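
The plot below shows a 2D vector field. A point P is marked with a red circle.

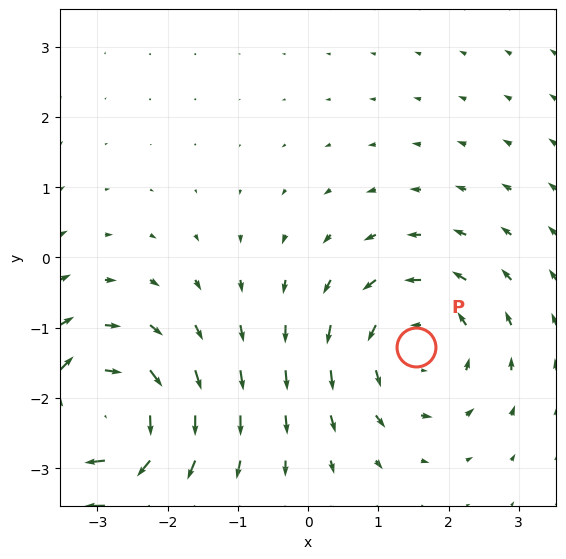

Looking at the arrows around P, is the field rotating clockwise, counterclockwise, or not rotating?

counterclockwise

Near P at (1.5, -1.3) the arrows circulate counterclockwise. The curl (z-component) there is about +3; positive curl means counterclockwise rotation.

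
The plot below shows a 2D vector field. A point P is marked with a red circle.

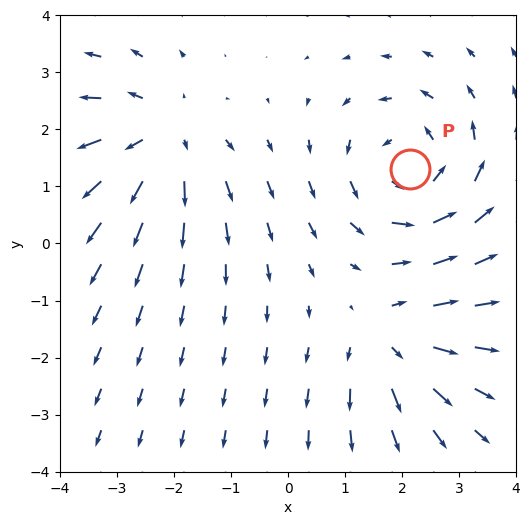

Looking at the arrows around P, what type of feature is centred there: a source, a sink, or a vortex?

At P (2.1, 1.3) the arrows circulate counterclockwise. Divergence ≈0, curl about +4 — near-zero divergence with nonzero curl is a vortex.

vortex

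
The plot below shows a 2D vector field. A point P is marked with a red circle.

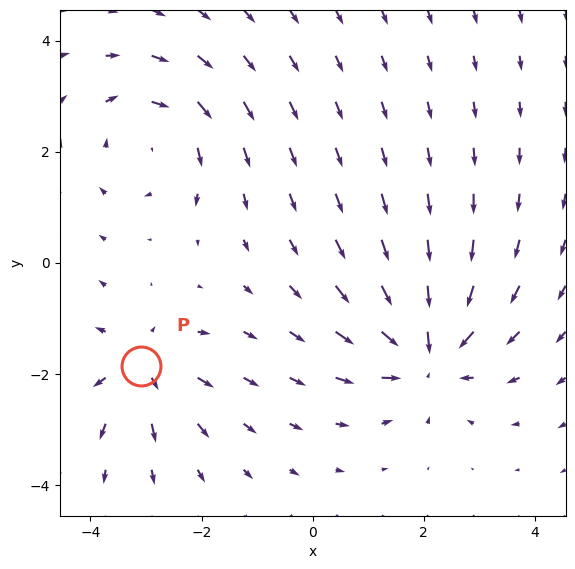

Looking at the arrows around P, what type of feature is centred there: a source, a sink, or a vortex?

At P (-3.1, -1.9) the arrows spread outward. Divergence about +4, curl ≈0 — positive divergence with near-zero curl is a source.

source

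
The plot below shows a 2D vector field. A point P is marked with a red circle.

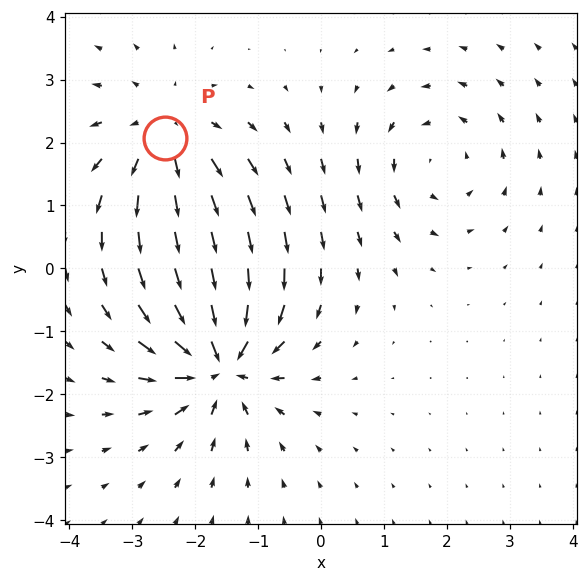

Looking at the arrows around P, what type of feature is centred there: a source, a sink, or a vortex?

source

At P (-2.5, 2.1) the arrows spread outward. Divergence about +3, curl ≈0 — positive divergence with near-zero curl is a source.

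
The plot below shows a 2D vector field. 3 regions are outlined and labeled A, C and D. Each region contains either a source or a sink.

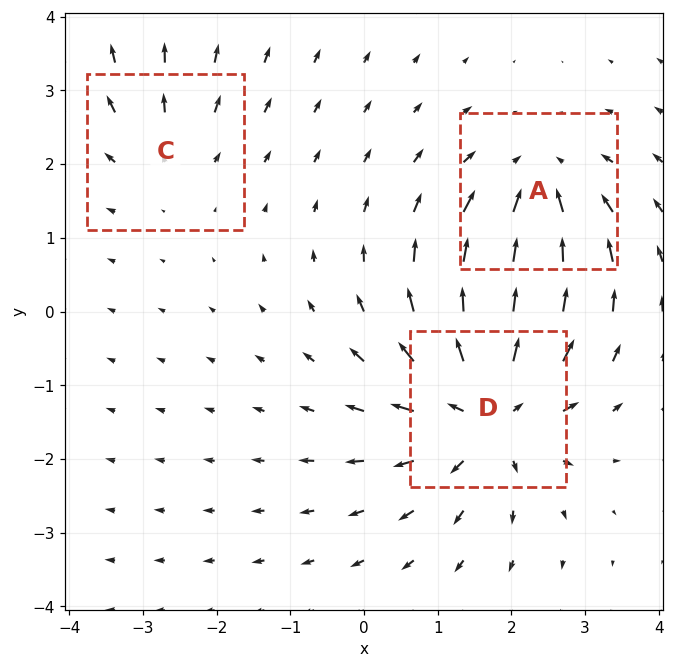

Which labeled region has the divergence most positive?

Divergence at each region's feature centre — A: about -3, C: about +2, D: about +5. Region D is most positive.

D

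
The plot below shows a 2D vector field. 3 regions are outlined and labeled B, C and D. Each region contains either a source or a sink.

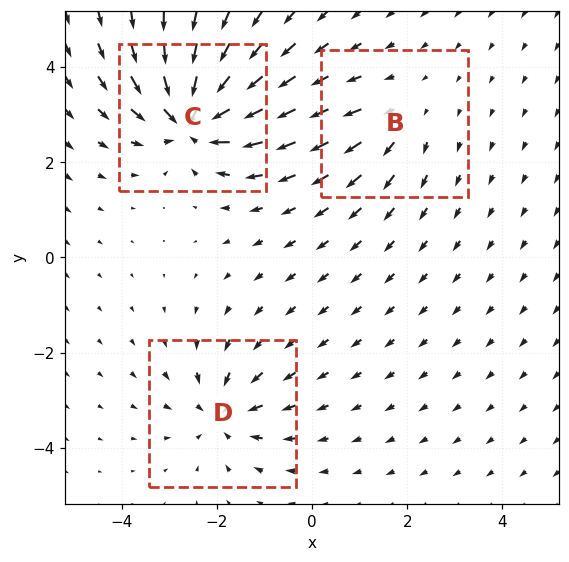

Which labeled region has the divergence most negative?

C

Divergence at each region's feature centre — B: about +2, C: about -6, D: about -4. Region C is most negative.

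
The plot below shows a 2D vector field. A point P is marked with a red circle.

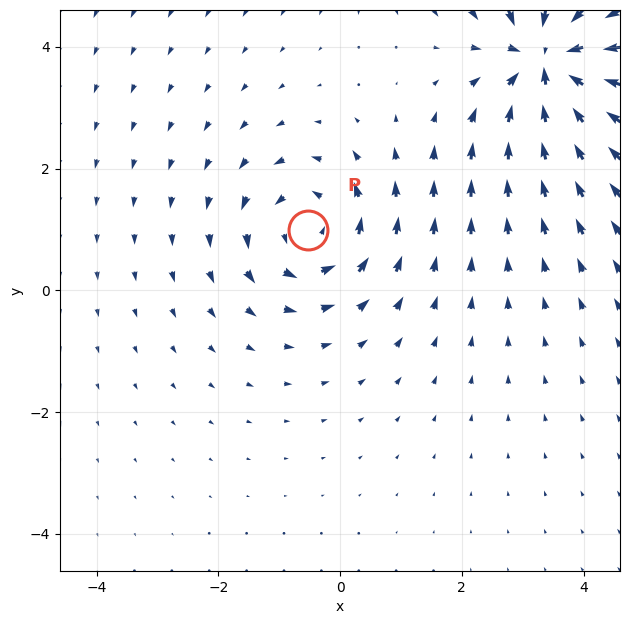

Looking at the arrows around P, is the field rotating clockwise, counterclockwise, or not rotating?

counterclockwise

Near P at (-0.5, 1.0) the arrows circulate counterclockwise. The curl (z-component) there is about +3; positive curl means counterclockwise rotation.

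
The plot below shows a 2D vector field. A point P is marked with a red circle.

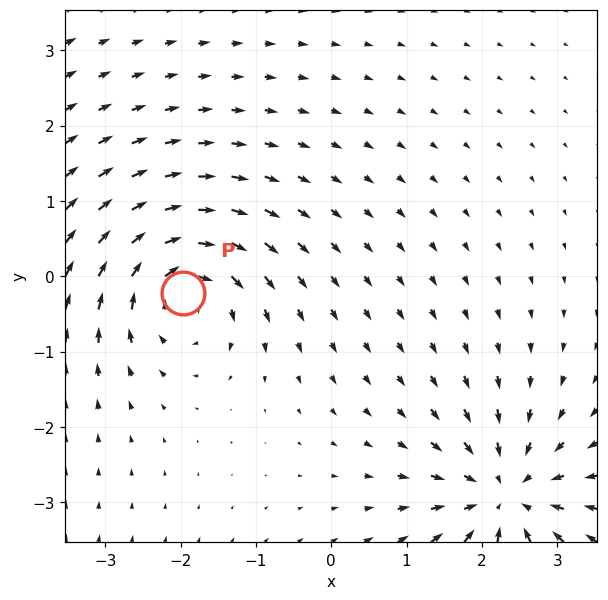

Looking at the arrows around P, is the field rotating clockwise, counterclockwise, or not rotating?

clockwise

Near P at (-2.0, -0.2) the arrows circulate clockwise. The curl (z-component) there is about -5; negative curl means clockwise rotation.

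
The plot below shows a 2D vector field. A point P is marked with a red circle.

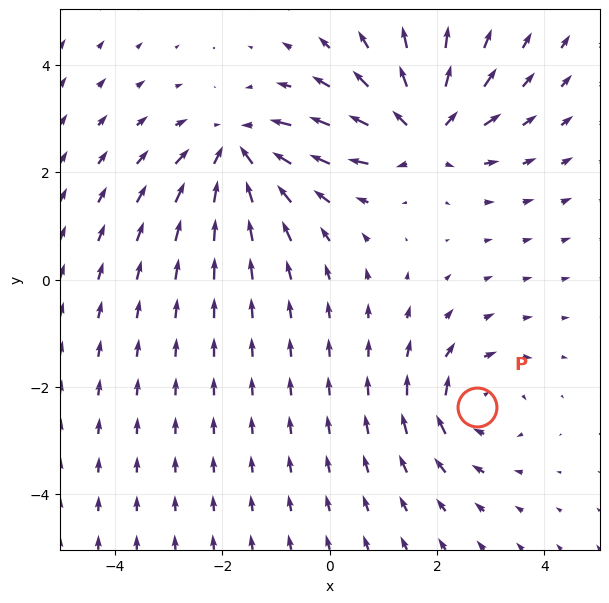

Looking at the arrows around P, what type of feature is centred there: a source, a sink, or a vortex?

At P (2.7, -2.4) the arrows circulate clockwise. Divergence ≈0, curl about -4 — near-zero divergence with nonzero curl is a vortex.

vortex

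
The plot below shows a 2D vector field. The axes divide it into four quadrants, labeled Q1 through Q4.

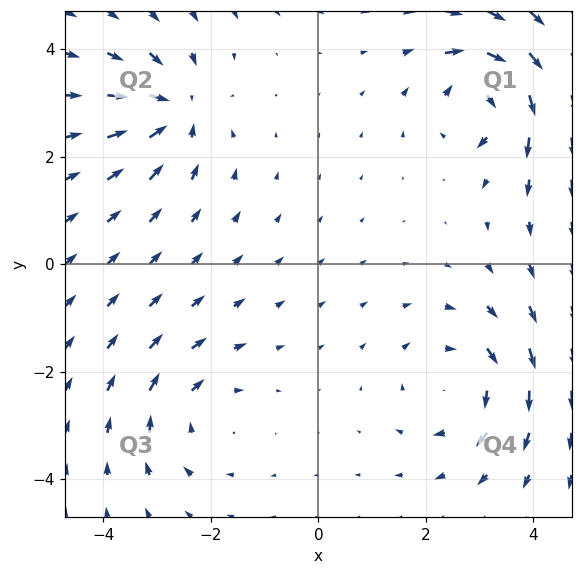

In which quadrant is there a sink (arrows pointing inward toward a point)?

Q2

The sink sits at approximately (-2.7, 2.9), which lies in quadrant Q2. The divergence there is about -5, negative as expected for a sink.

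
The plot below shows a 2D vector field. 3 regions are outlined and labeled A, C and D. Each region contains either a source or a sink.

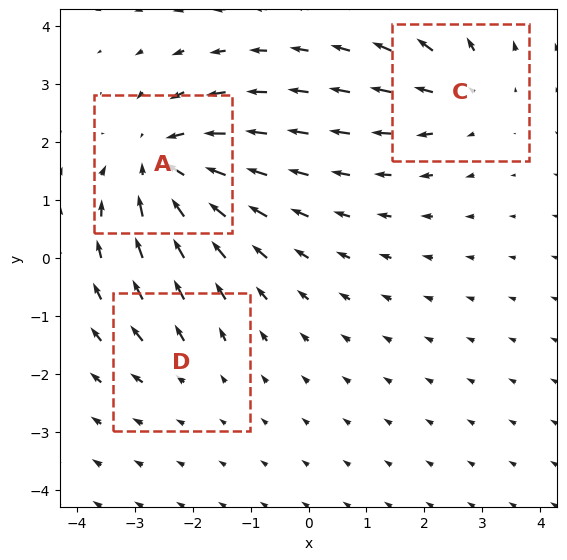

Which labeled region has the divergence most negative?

Divergence at each region's feature centre — A: about -5, C: about +3, D: about +2. Region A is most negative.

A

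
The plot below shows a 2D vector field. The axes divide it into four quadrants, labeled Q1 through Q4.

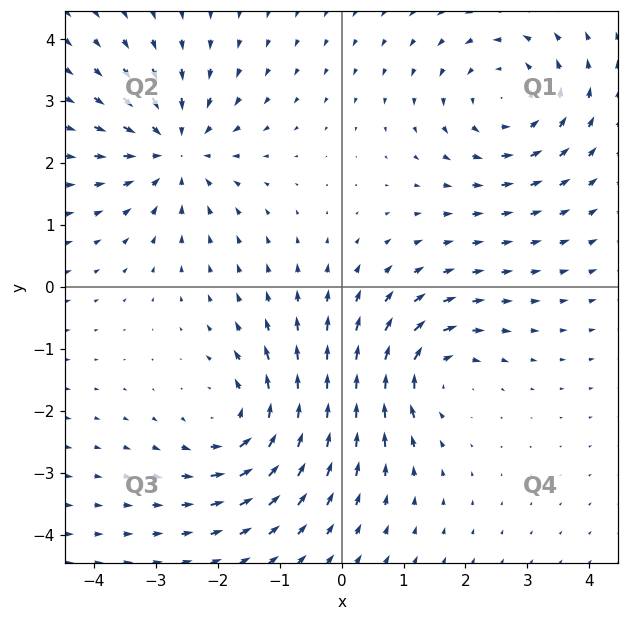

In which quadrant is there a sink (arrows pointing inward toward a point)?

Q2

The sink sits at approximately (-2.7, 2.2), which lies in quadrant Q2. The divergence there is about -4, negative as expected for a sink.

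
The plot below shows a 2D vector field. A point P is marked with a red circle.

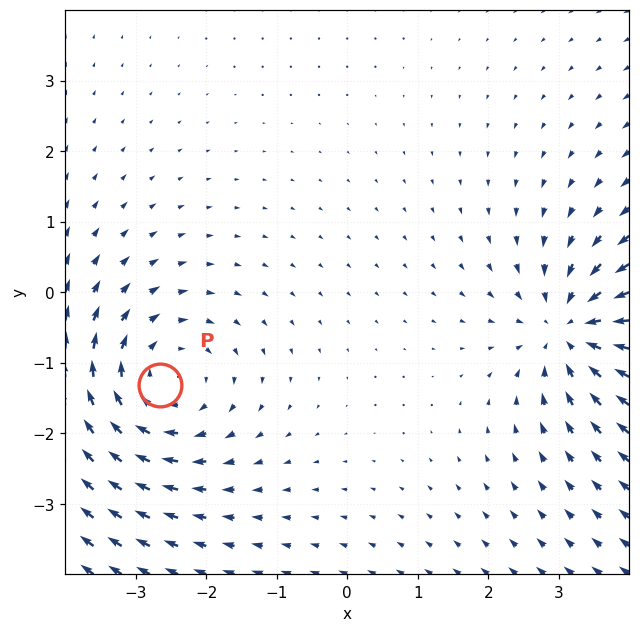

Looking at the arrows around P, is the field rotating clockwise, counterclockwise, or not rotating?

Near P at (-2.7, -1.3) the arrows circulate clockwise. The curl (z-component) there is about -3; negative curl means clockwise rotation.

clockwise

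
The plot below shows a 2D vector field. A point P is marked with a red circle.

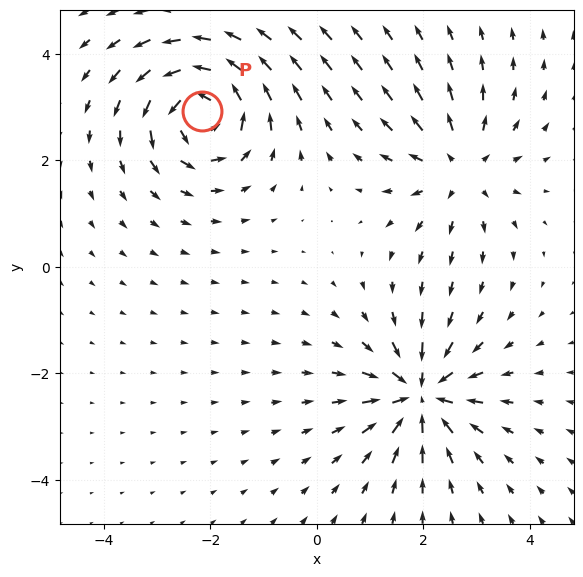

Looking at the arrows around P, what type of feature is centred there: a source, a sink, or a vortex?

vortex

At P (-2.2, 2.9) the arrows circulate counterclockwise. Divergence ≈0, curl about +6 — near-zero divergence with nonzero curl is a vortex.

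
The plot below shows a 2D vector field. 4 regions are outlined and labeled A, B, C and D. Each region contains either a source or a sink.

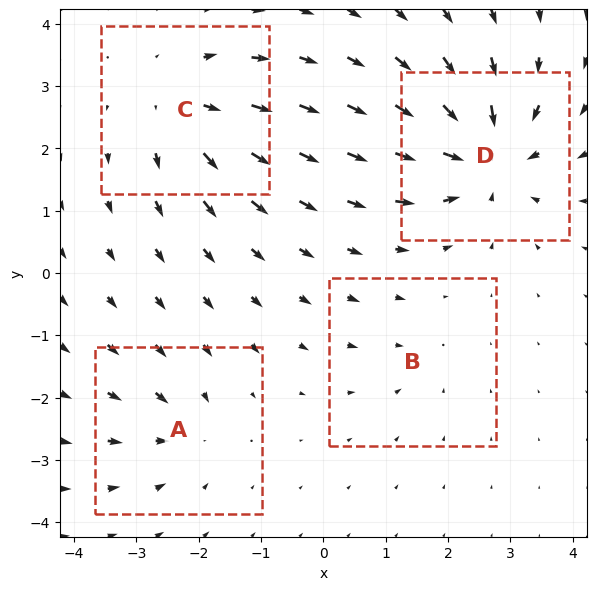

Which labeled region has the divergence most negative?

Divergence at each region's feature centre — A: about -4, B: about -2, C: about +6, D: about -8. Region D is most negative.

D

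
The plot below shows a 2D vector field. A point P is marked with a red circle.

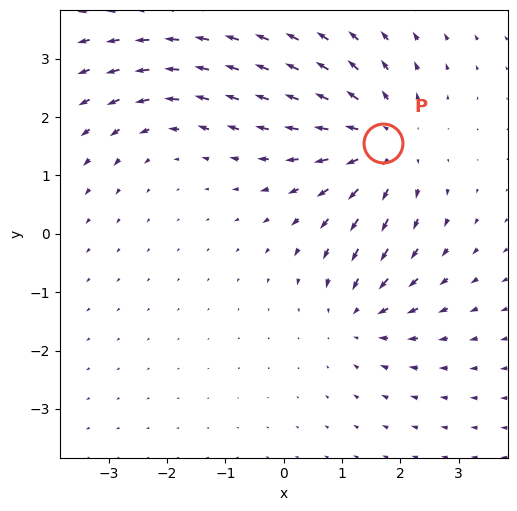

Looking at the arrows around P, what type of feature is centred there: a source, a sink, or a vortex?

At P (1.7, 1.6) the arrows spread outward. Divergence about +4, curl ≈0 — positive divergence with near-zero curl is a source.

source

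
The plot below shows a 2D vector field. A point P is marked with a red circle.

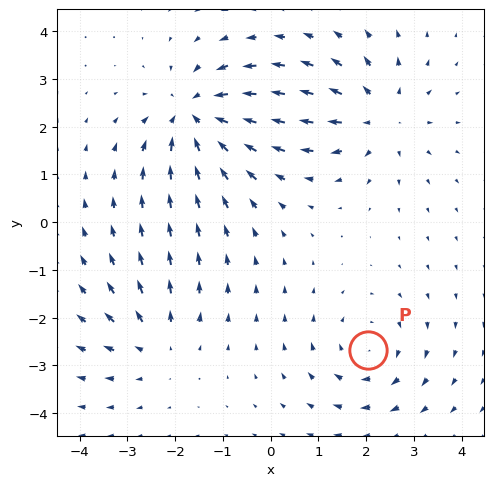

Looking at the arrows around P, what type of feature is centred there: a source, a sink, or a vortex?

At P (2.0, -2.7) the arrows circulate clockwise. Divergence ≈0, curl about -3 — near-zero divergence with nonzero curl is a vortex.

vortex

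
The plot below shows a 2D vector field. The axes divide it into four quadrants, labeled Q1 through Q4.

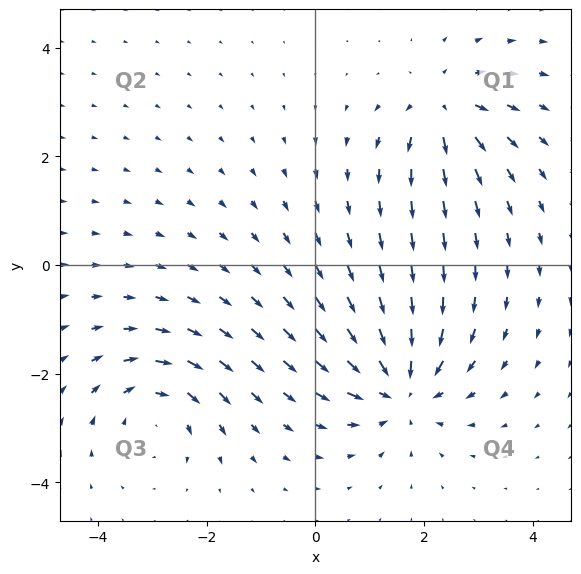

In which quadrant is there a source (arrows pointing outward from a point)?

Q1

The source sits at approximately (2.4, 2.9), which lies in quadrant Q1. The divergence there is about +5, positive as expected for a source.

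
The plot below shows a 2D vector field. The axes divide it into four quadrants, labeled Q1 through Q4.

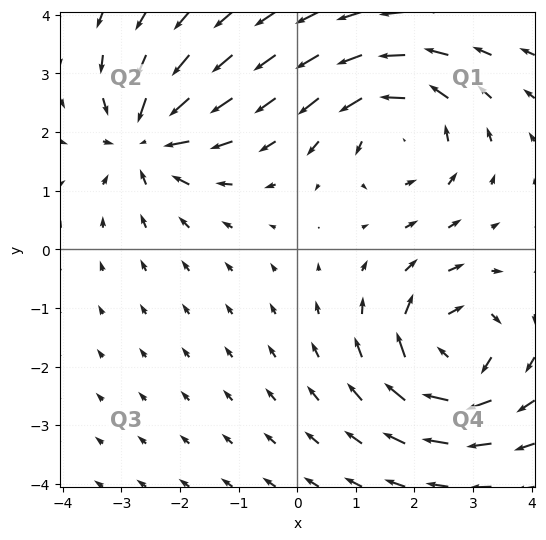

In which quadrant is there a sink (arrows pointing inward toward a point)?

The sink sits at approximately (-2.6, 1.9), which lies in quadrant Q2. The divergence there is about -4, negative as expected for a sink.

Q2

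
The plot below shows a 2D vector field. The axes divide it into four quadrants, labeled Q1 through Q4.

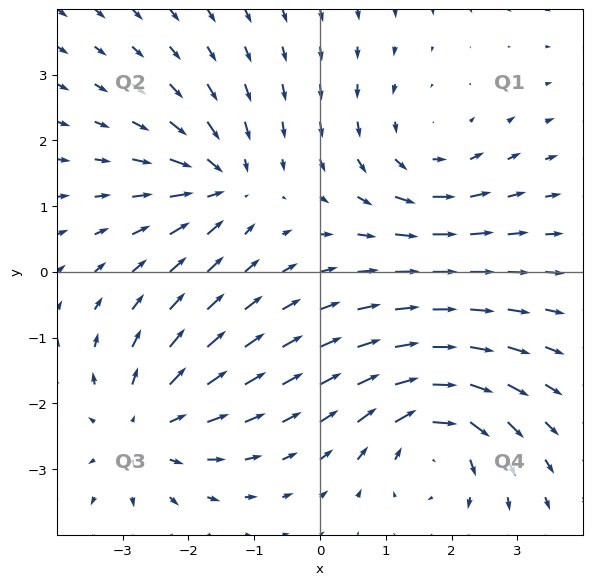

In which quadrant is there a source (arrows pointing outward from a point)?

Q3

The source sits at approximately (-2.7, -2.4), which lies in quadrant Q3. The divergence there is about +4, positive as expected for a source.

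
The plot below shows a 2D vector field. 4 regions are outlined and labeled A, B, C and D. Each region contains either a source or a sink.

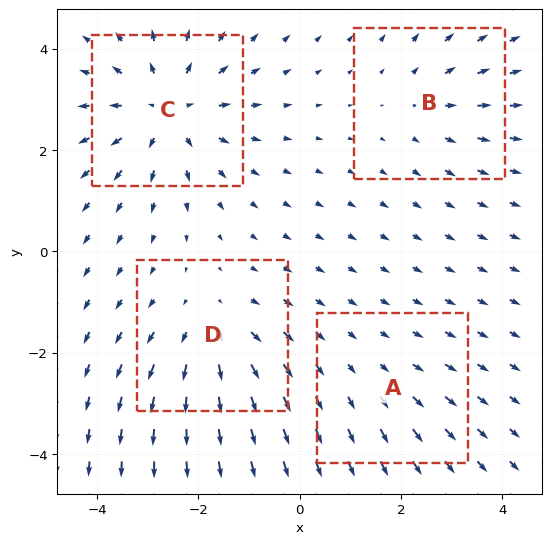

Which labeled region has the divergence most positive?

C

Divergence at each region's feature centre — A: about +2, B: about +3, C: about +6, D: about +4. Region C is most positive.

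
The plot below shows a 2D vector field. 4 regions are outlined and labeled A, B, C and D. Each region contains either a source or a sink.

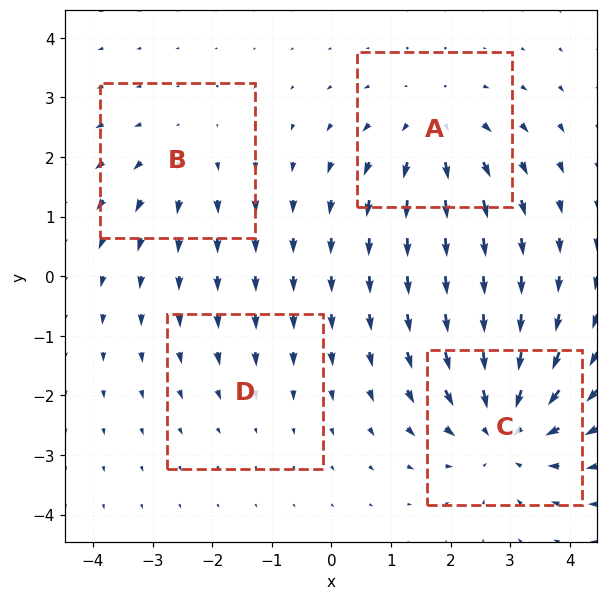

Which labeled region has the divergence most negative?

C

Divergence at each region's feature centre — A: about +5, B: about +3, C: about -6, D: about -2. Region C is most negative.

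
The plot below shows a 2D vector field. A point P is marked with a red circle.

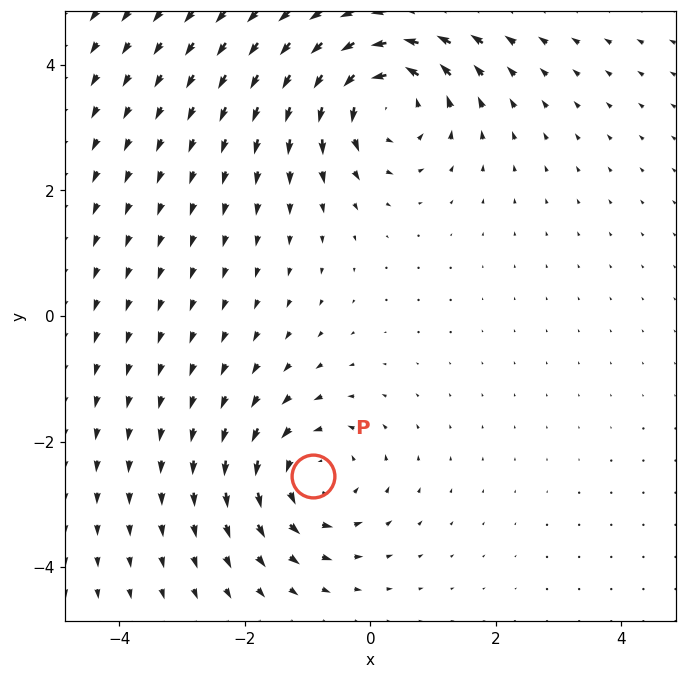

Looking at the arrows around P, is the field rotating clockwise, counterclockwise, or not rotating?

Near P at (-0.9, -2.5) the arrows circulate counterclockwise. The curl (z-component) there is about +3; positive curl means counterclockwise rotation.

counterclockwise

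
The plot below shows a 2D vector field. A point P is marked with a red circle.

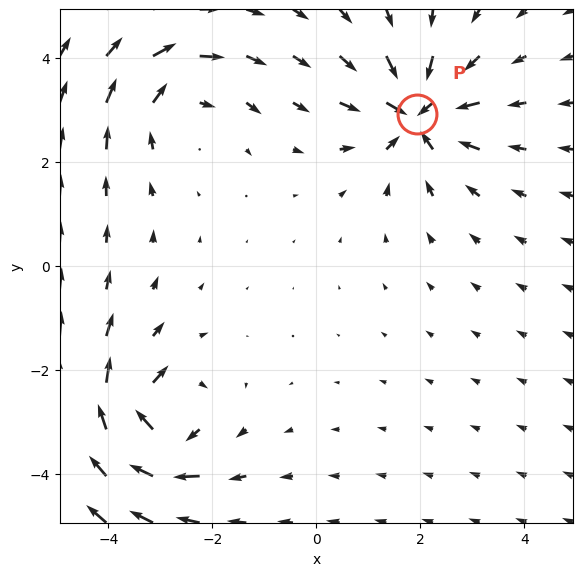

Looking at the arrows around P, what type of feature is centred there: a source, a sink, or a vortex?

sink

At P (1.9, 2.9) the arrows converge inward. Divergence about -6, curl ≈0 — negative divergence with near-zero curl is a sink.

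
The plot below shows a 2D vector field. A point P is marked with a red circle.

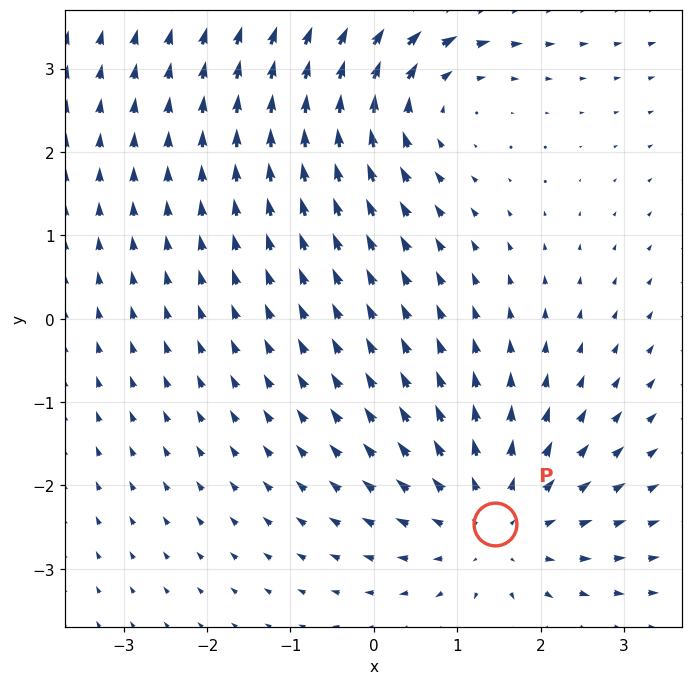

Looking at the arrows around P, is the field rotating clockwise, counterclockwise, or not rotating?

Near P at (1.5, -2.5) the arrows show no circulation. The curl there is ≈0.

not rotating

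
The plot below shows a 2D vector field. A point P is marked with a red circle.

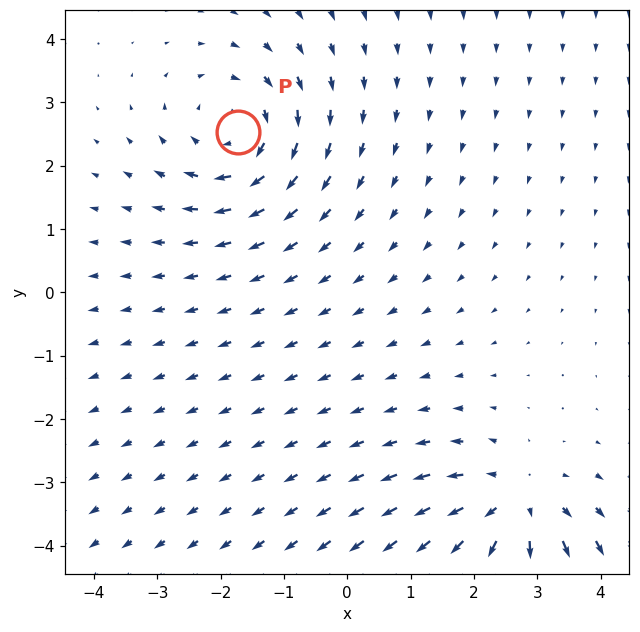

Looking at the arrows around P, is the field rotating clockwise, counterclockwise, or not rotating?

clockwise

Near P at (-1.7, 2.5) the arrows circulate clockwise. The curl (z-component) there is about -4; negative curl means clockwise rotation.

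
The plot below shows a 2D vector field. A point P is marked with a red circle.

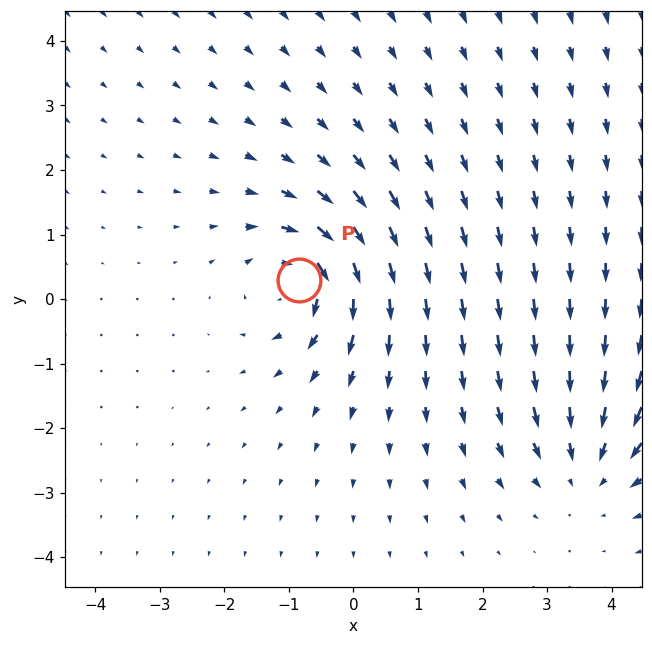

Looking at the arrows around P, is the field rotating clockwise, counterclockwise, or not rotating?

Near P at (-0.8, 0.3) the arrows circulate clockwise. The curl (z-component) there is about -5; negative curl means clockwise rotation.

clockwise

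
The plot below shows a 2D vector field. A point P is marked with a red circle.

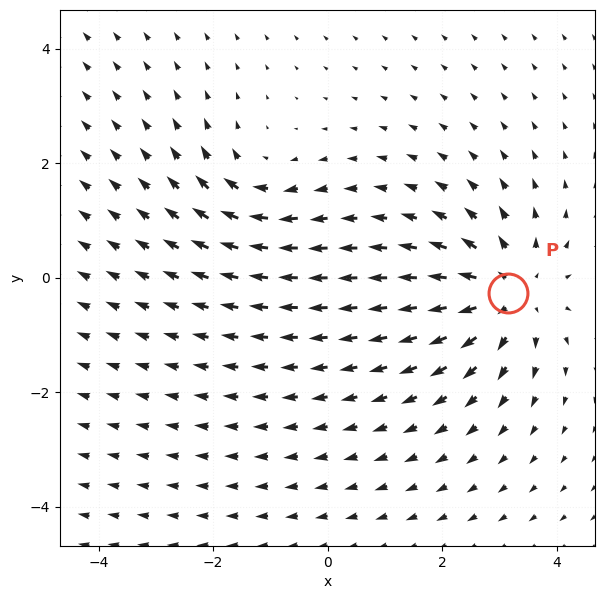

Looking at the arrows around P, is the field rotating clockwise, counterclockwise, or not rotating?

Near P at (3.2, -0.3) the arrows show no circulation. The curl there is ≈0.

not rotating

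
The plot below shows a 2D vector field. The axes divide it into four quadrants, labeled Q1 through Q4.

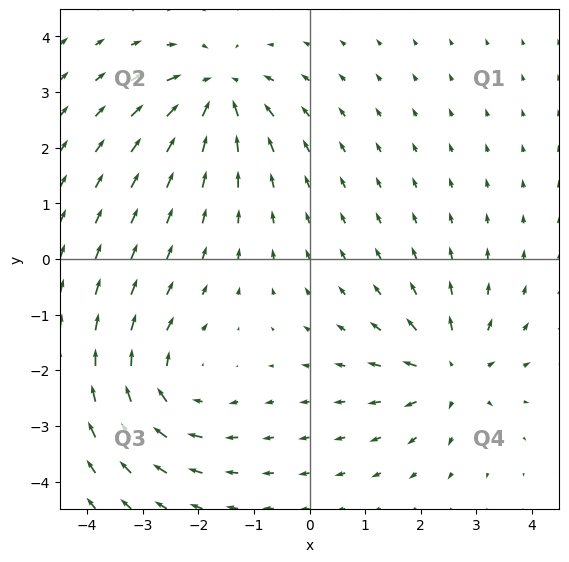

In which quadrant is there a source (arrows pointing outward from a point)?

The source sits at approximately (2.6, -2.0), which lies in quadrant Q4. The divergence there is about +5, positive as expected for a source.

Q4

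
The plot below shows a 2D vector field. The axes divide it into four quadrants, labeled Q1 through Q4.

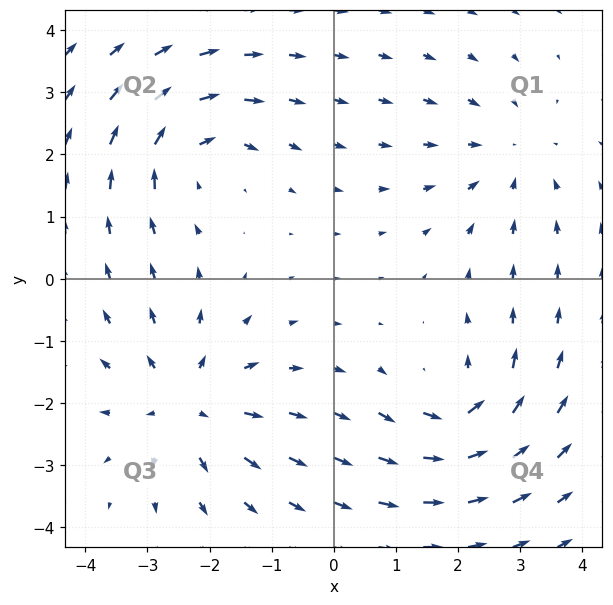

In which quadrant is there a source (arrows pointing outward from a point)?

Q3

The source sits at approximately (-2.4, -2.0), which lies in quadrant Q3. The divergence there is about +3, positive as expected for a source.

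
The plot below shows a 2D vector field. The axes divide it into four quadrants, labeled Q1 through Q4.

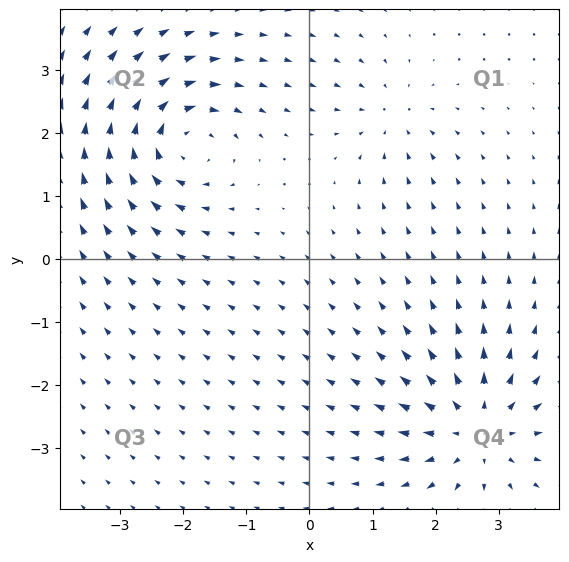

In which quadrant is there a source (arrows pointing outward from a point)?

Q4

The source sits at approximately (2.7, -2.7), which lies in quadrant Q4. The divergence there is about +6, positive as expected for a source.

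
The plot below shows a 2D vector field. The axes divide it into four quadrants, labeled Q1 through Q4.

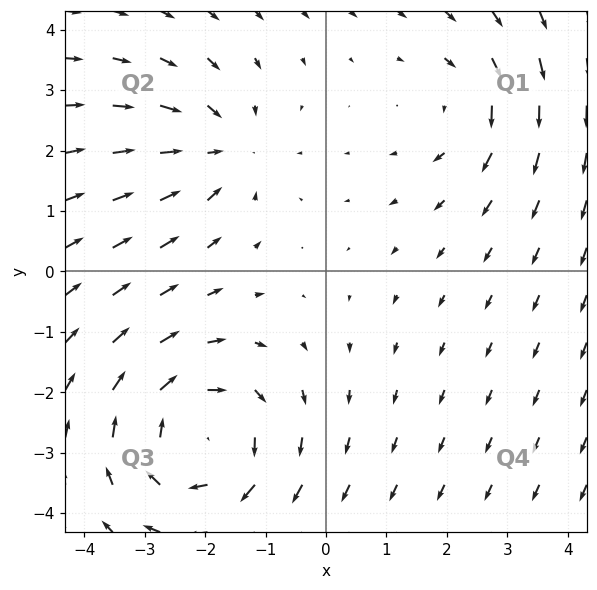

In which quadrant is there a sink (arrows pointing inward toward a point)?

Q2

The sink sits at approximately (-1.8, 2.0), which lies in quadrant Q2. The divergence there is about -3, negative as expected for a sink.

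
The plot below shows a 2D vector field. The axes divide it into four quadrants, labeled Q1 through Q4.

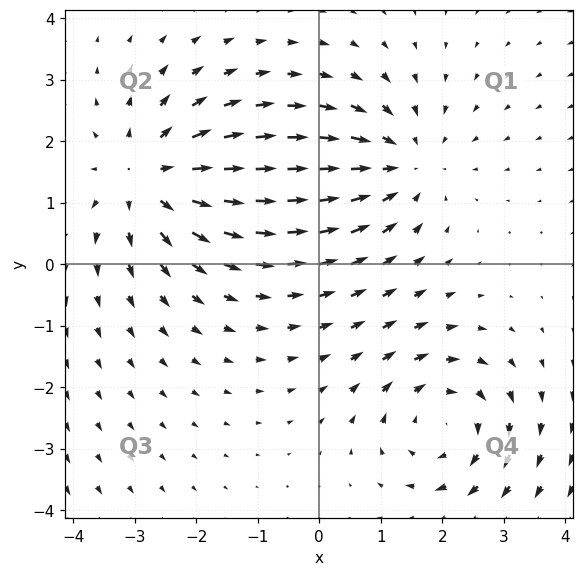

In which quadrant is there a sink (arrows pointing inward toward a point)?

Q1

The sink sits at approximately (1.3, 1.6), which lies in quadrant Q1. The divergence there is about -2, negative as expected for a sink.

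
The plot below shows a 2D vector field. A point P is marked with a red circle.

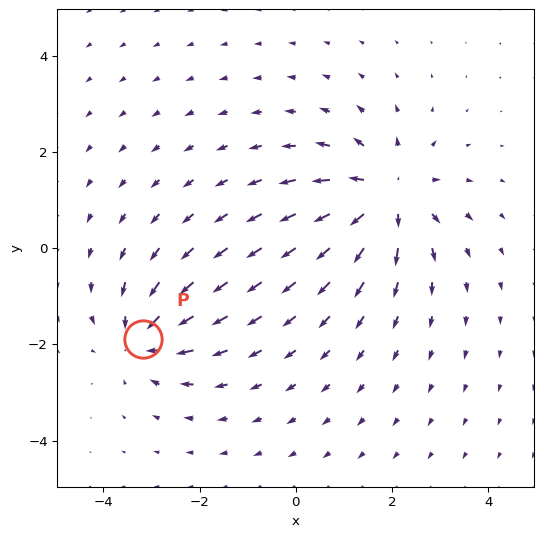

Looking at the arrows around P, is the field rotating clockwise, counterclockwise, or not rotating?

not rotating

Near P at (-3.2, -1.9) the arrows show no circulation. The curl there is ≈0.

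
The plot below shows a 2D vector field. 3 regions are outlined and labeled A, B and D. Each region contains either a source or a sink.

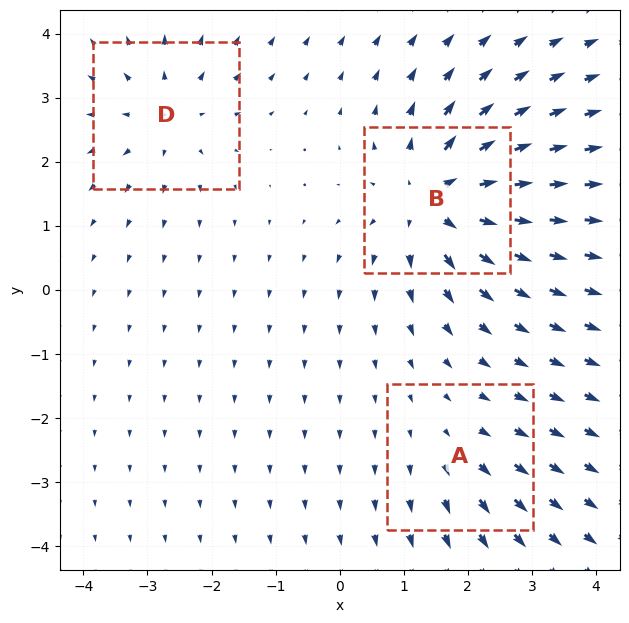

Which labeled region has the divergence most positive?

B

Divergence at each region's feature centre — A: about +2, B: about +5, D: about +3. Region B is most positive.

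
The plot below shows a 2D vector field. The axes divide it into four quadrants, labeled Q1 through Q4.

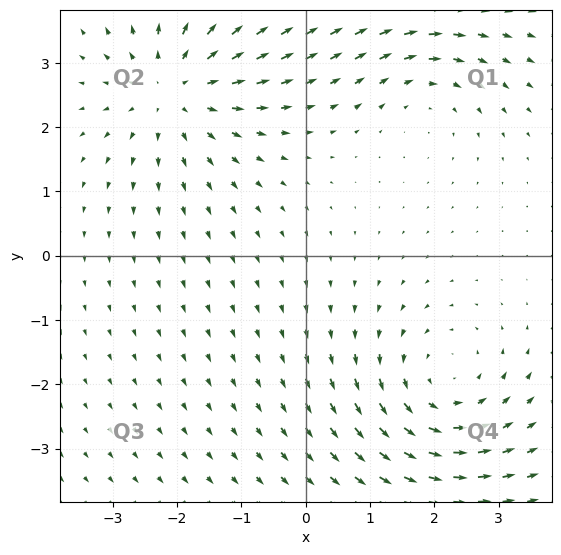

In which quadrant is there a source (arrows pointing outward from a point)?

Q2

The source sits at approximately (-2.0, 2.6), which lies in quadrant Q2. The divergence there is about +4, positive as expected for a source.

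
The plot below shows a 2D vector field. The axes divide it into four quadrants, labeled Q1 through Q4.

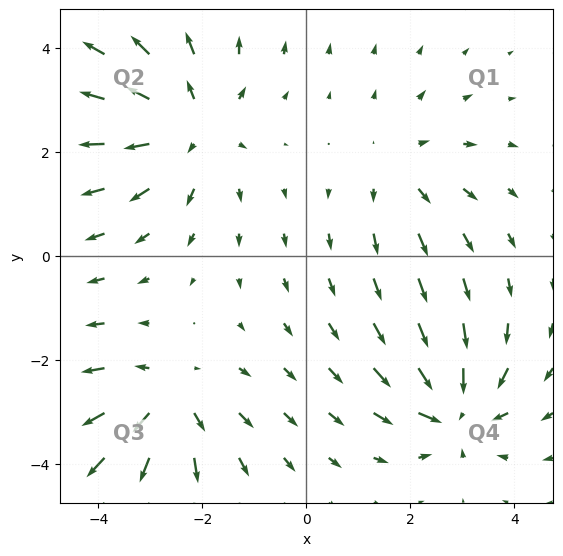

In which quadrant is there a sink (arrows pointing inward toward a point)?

Q4

The sink sits at approximately (2.9, -3.0), which lies in quadrant Q4. The divergence there is about -5, negative as expected for a sink.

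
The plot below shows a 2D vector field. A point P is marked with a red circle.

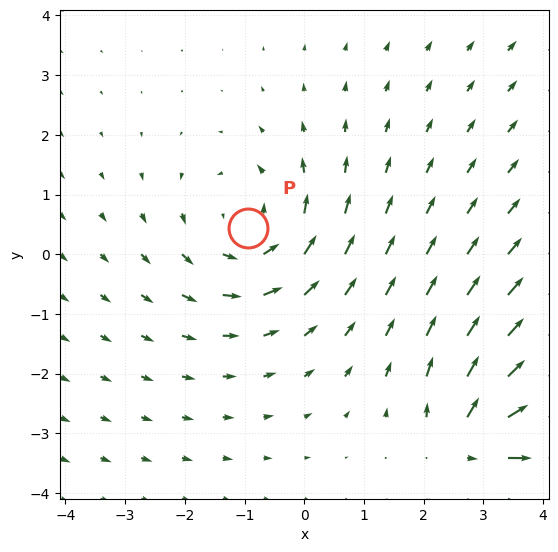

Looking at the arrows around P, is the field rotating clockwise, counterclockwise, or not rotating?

Near P at (-0.9, 0.4) the arrows circulate counterclockwise. The curl (z-component) there is about +3; positive curl means counterclockwise rotation.

counterclockwise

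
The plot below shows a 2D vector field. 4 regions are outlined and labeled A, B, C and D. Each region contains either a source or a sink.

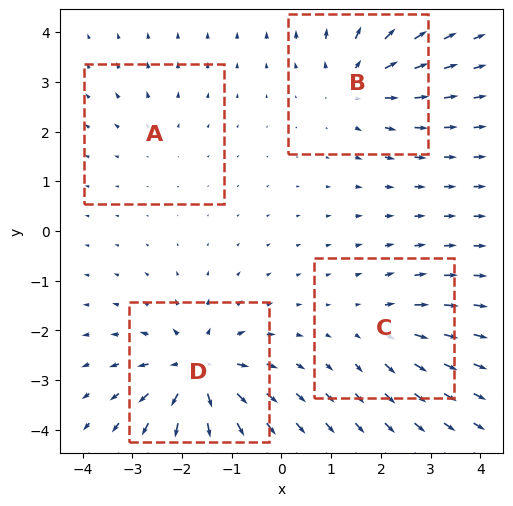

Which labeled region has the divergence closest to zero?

Divergence at each region's feature centre — A: about +2, B: about +5, C: about +4, D: about +8. Region A is closest to zero.

A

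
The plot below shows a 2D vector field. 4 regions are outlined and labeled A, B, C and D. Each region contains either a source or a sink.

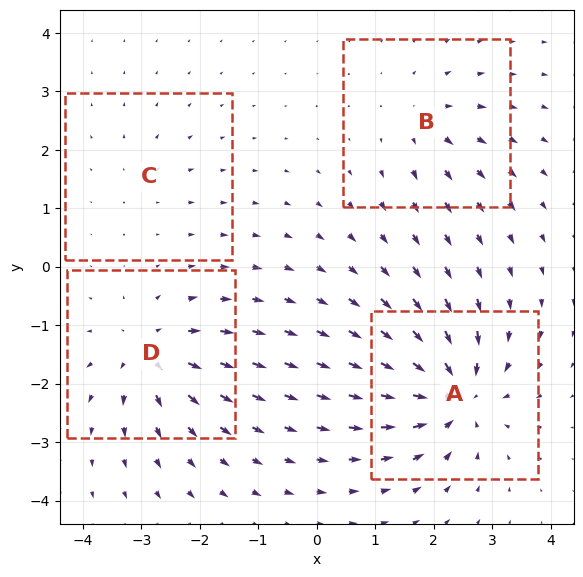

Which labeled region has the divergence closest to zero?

Divergence at each region's feature centre — A: about -9, B: about +4, C: about +2, D: about +7. Region C is closest to zero.

C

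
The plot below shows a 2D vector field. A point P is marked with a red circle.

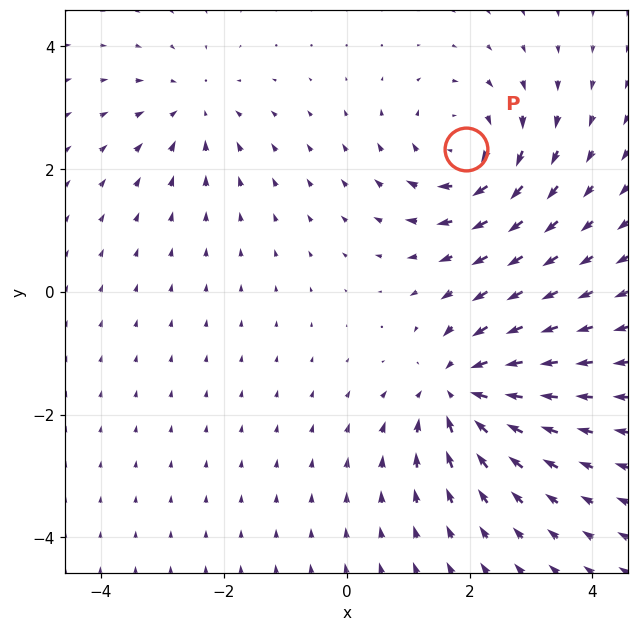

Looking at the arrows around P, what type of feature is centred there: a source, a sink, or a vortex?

At P (1.9, 2.3) the arrows circulate clockwise. Divergence ≈0, curl about -5 — near-zero divergence with nonzero curl is a vortex.

vortex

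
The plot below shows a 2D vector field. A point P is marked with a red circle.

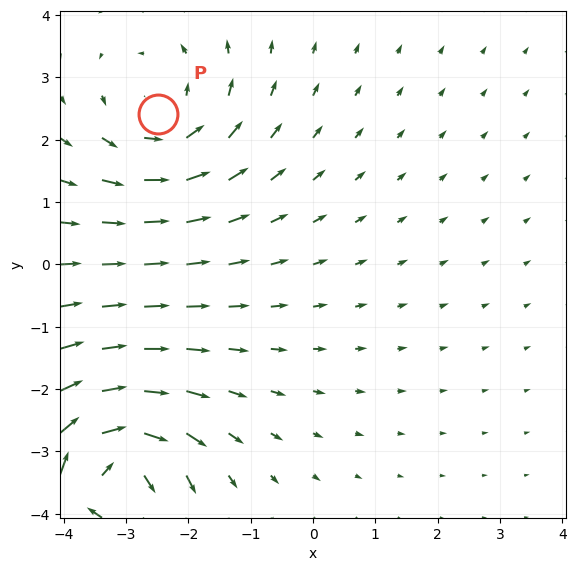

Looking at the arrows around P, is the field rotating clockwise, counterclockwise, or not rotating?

Near P at (-2.5, 2.4) the arrows circulate counterclockwise. The curl (z-component) there is about +3; positive curl means counterclockwise rotation.

counterclockwise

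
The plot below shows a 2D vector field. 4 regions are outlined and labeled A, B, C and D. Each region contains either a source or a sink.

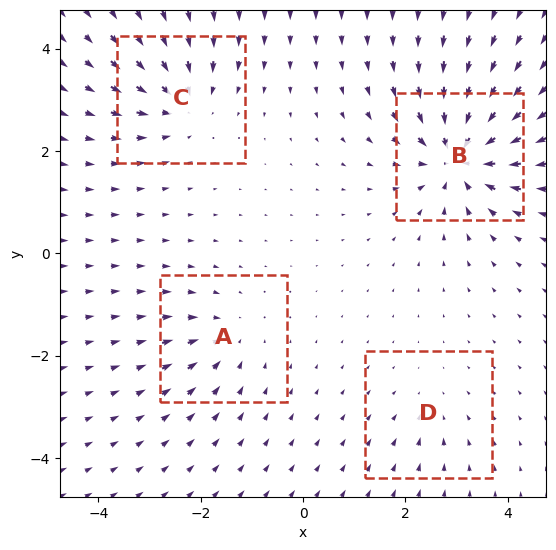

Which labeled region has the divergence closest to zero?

Divergence at each region's feature centre — A: about -4, B: about -9, C: about -6, D: about -3. Region D is closest to zero.

D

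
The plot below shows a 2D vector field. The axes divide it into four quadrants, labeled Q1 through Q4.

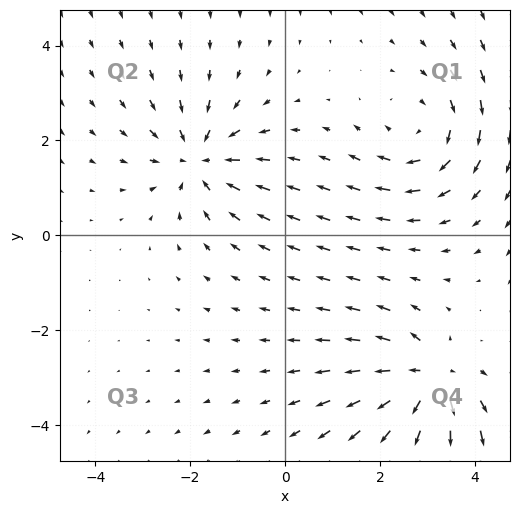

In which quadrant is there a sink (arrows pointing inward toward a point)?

Q2

The sink sits at approximately (-1.8, 1.6), which lies in quadrant Q2. The divergence there is about -4, negative as expected for a sink.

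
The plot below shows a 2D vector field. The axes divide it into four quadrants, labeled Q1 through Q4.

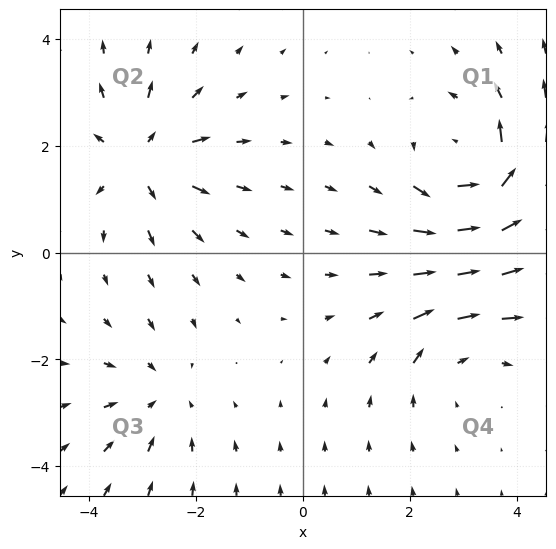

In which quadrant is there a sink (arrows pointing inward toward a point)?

Q3

The sink sits at approximately (-2.7, -2.7), which lies in quadrant Q3. The divergence there is about -2, negative as expected for a sink.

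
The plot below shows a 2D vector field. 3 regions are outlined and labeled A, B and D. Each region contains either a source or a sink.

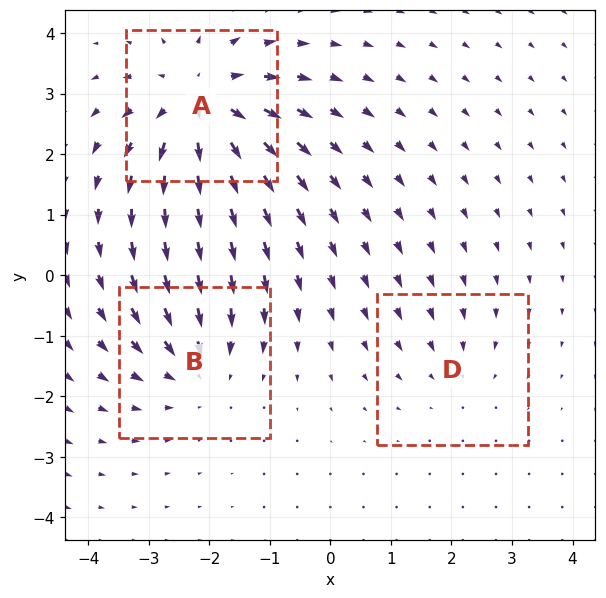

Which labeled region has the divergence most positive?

Divergence at each region's feature centre — A: about +5, B: about -3, D: about -2. Region A is most positive.

A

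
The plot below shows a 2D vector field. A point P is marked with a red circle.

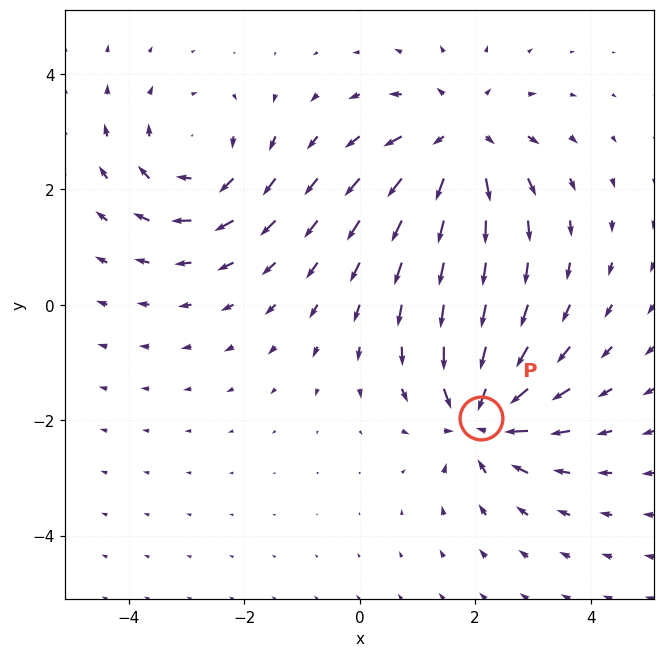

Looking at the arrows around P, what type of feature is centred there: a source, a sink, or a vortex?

sink

At P (2.1, -2.0) the arrows converge inward. Divergence about -5, curl ≈0 — negative divergence with near-zero curl is a sink.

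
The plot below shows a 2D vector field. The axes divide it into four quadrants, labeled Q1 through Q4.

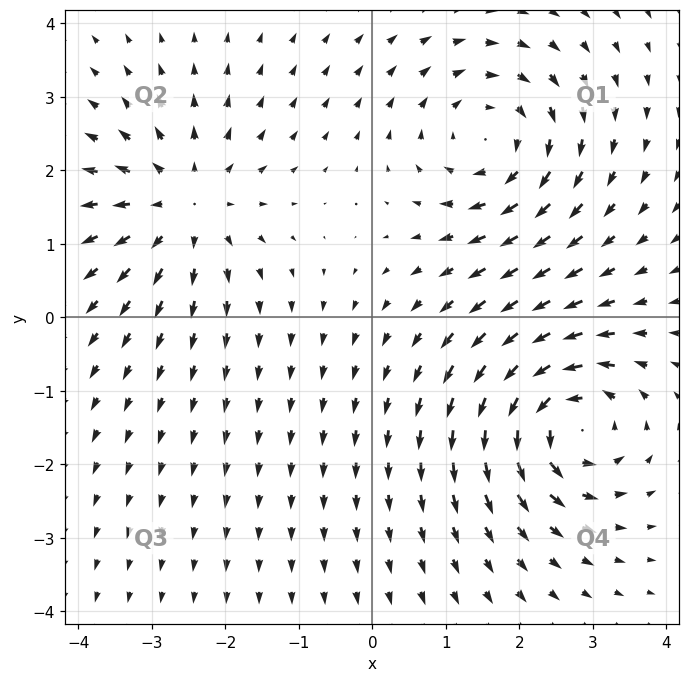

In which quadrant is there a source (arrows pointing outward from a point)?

Q2

The source sits at approximately (-2.6, 1.5), which lies in quadrant Q2. The divergence there is about +4, positive as expected for a source.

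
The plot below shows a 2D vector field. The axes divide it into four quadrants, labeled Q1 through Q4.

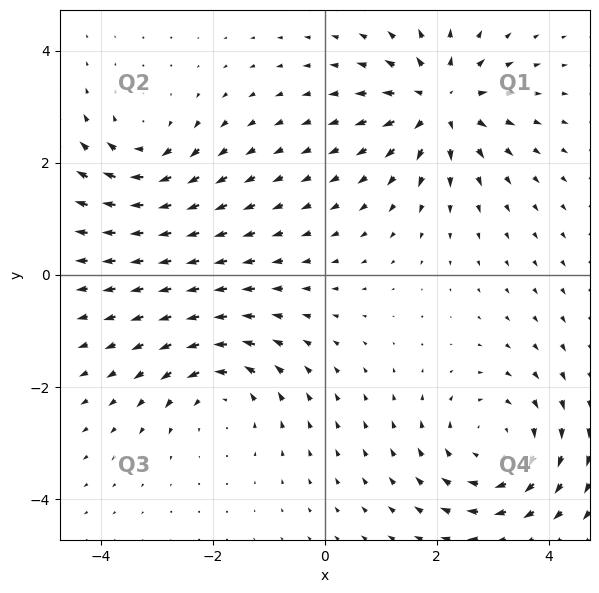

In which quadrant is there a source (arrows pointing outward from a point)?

The source sits at approximately (2.1, 3.1), which lies in quadrant Q1. The divergence there is about +5, positive as expected for a source.

Q1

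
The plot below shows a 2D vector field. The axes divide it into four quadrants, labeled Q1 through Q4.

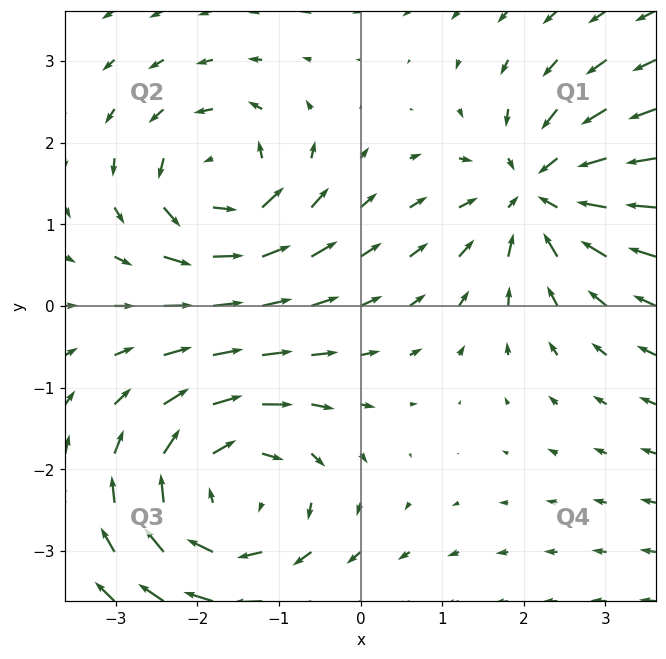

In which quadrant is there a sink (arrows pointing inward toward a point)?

The sink sits at approximately (2.2, 1.4), which lies in quadrant Q1. The divergence there is about -4, negative as expected for a sink.

Q1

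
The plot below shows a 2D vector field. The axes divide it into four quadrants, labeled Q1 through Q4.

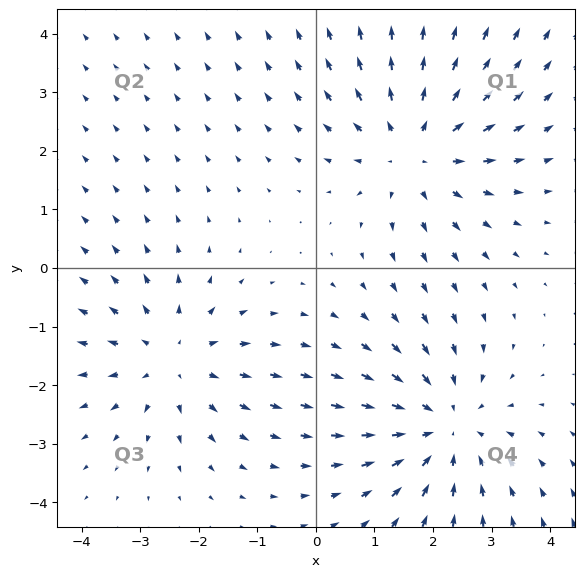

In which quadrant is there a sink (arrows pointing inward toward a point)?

The sink sits at approximately (2.2, -2.7), which lies in quadrant Q4. The divergence there is about -4, negative as expected for a sink.

Q4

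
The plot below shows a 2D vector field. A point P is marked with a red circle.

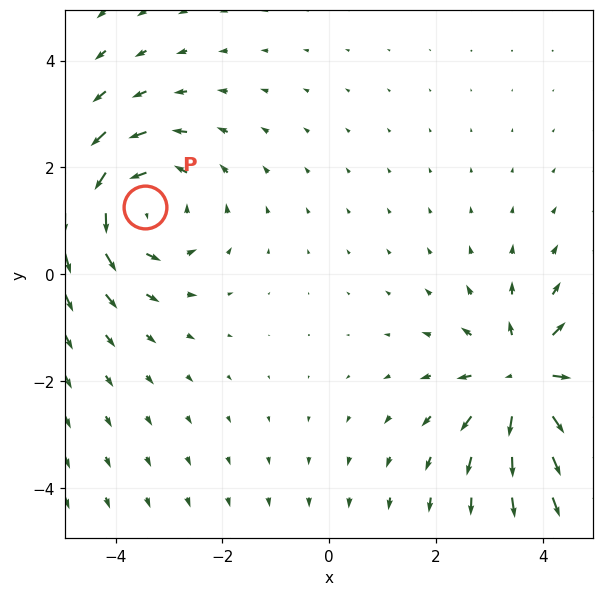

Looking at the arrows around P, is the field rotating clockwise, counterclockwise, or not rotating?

counterclockwise

Near P at (-3.4, 1.3) the arrows circulate counterclockwise. The curl (z-component) there is about +3; positive curl means counterclockwise rotation.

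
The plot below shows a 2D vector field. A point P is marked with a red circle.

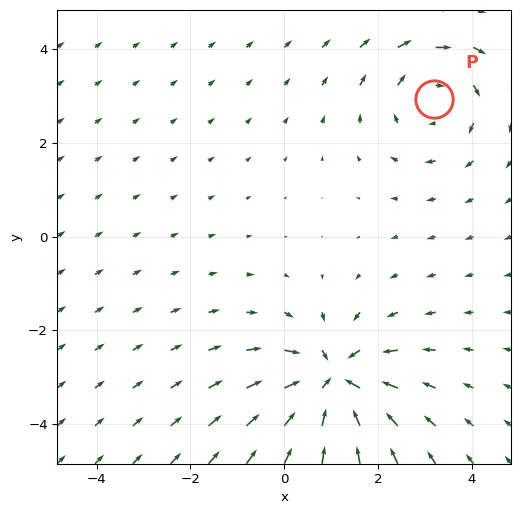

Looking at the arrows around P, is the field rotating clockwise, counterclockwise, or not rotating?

Near P at (3.2, 2.9) the arrows circulate clockwise. The curl (z-component) there is about -3; negative curl means clockwise rotation.

clockwise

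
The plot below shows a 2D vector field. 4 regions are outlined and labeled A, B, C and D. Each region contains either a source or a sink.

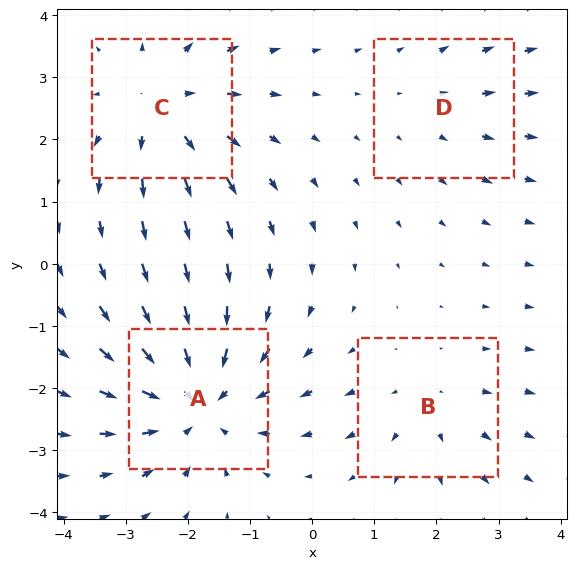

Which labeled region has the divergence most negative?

A

Divergence at each region's feature centre — A: about -6, B: about +3, C: about +4, D: about +2. Region A is most negative.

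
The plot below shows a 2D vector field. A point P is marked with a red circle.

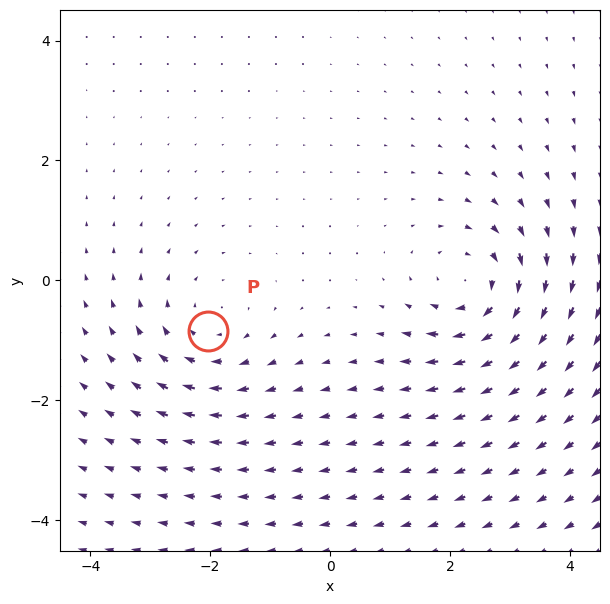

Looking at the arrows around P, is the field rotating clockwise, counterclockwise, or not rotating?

clockwise

Near P at (-2.0, -0.8) the arrows circulate clockwise. The curl (z-component) there is about -3; negative curl means clockwise rotation.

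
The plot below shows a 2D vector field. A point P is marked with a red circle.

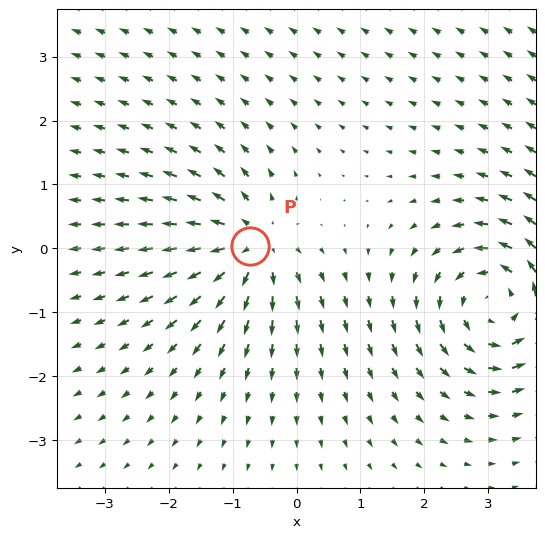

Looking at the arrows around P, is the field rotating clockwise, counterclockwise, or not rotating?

Near P at (-0.7, 0.0) the arrows show no circulation. The curl there is ≈0.

not rotating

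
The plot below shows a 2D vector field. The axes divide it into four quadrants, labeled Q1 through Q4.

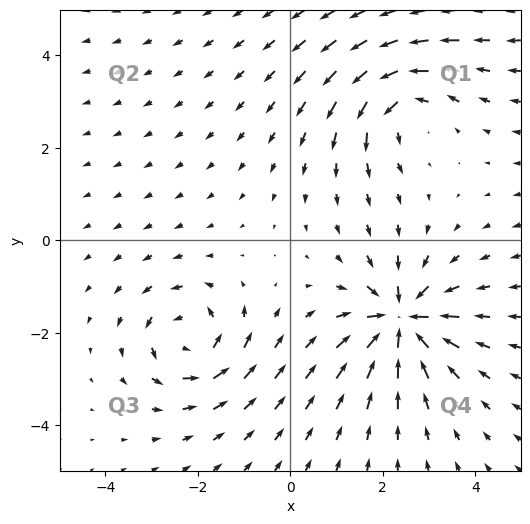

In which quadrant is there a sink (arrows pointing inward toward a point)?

Q4

The sink sits at approximately (2.4, -1.7), which lies in quadrant Q4. The divergence there is about -6, negative as expected for a sink.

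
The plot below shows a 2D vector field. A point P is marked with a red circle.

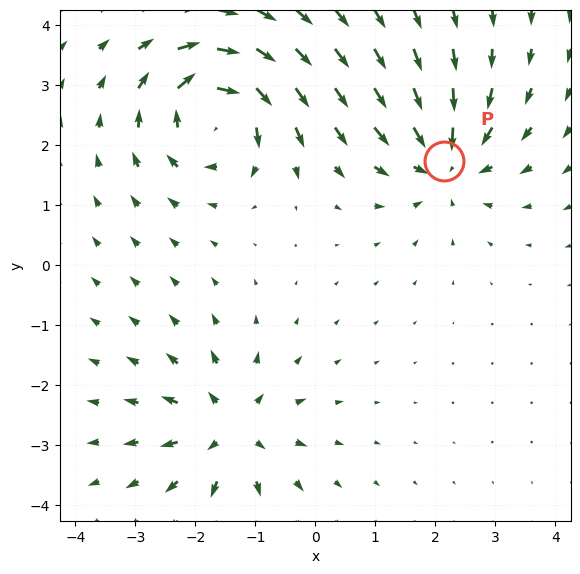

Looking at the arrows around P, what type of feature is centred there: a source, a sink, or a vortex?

At P (2.1, 1.7) the arrows converge inward. Divergence about -5, curl ≈0 — negative divergence with near-zero curl is a sink.

sink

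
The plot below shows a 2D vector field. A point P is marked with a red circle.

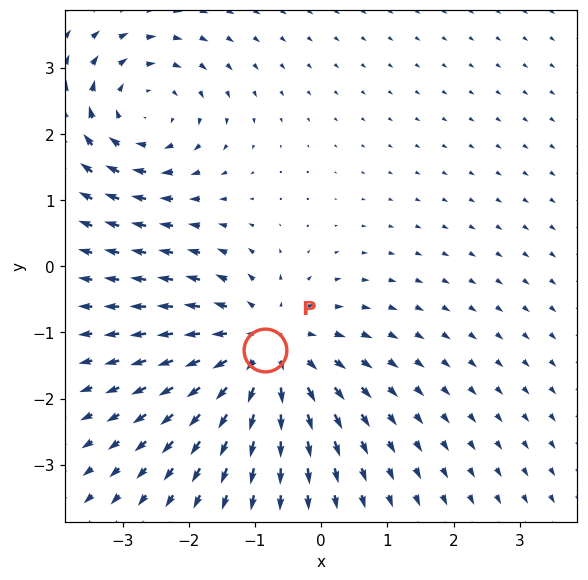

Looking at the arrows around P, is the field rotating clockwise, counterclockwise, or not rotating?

Near P at (-0.8, -1.3) the arrows show no circulation. The curl there is ≈0.

not rotating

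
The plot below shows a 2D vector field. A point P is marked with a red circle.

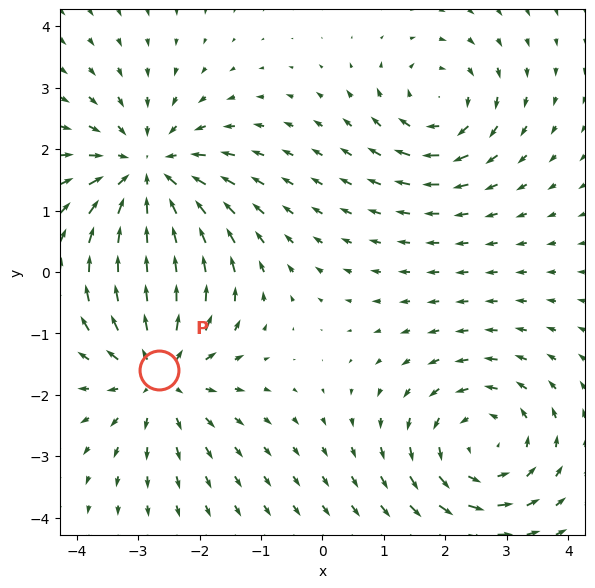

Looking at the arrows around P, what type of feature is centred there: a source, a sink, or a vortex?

At P (-2.7, -1.6) the arrows spread outward. Divergence about +4, curl ≈0 — positive divergence with near-zero curl is a source.

source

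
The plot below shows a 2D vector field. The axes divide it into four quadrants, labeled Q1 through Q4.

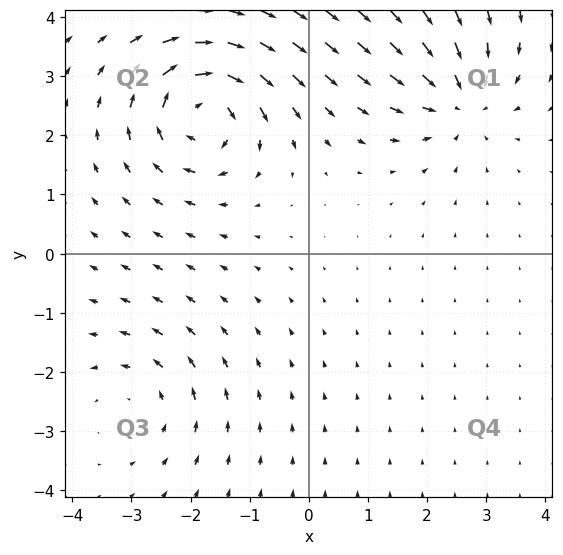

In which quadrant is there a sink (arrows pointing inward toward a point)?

The sink sits at approximately (2.5, 2.6), which lies in quadrant Q1. The divergence there is about -5, negative as expected for a sink.

Q1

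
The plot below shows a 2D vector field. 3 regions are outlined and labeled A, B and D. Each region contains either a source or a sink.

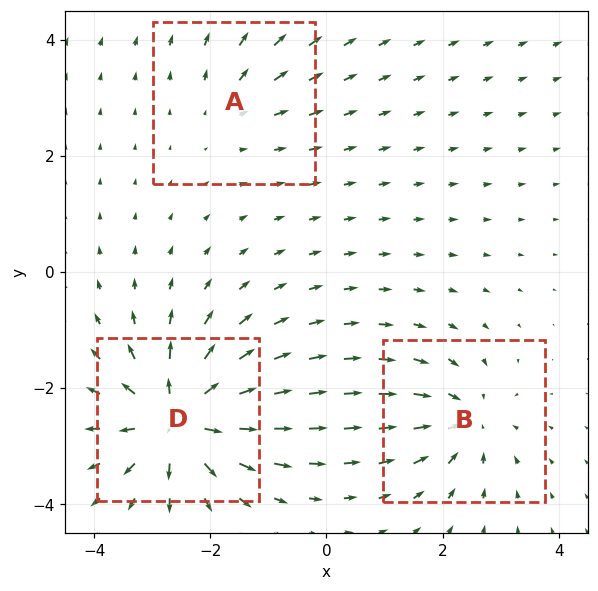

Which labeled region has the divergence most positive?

Divergence at each region's feature centre — A: about +2, B: about -4, D: about +6. Region D is most positive.

D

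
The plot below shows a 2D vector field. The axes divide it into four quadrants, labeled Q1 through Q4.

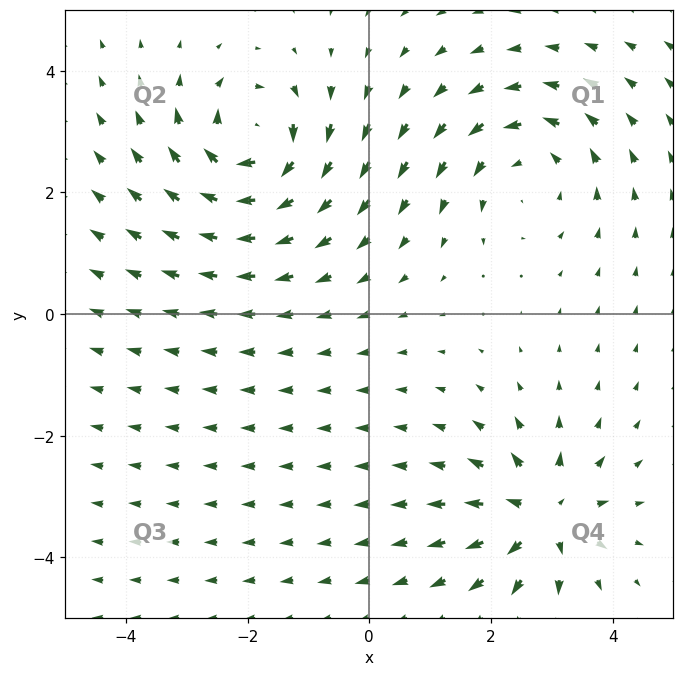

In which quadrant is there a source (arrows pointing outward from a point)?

The source sits at approximately (2.8, -3.3), which lies in quadrant Q4. The divergence there is about +5, positive as expected for a source.

Q4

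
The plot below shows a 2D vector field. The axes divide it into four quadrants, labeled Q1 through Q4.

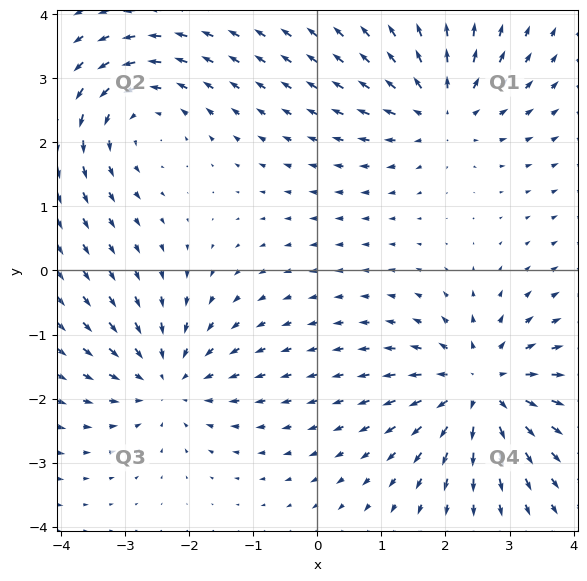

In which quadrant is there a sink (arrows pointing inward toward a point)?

Q3

The sink sits at approximately (-2.3, -1.7), which lies in quadrant Q3. The divergence there is about -4, negative as expected for a sink.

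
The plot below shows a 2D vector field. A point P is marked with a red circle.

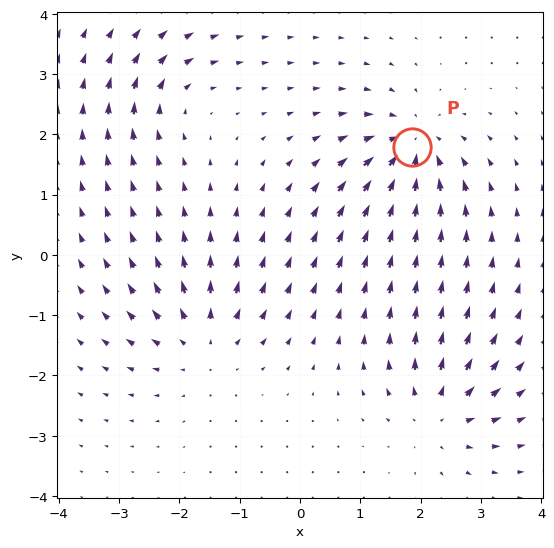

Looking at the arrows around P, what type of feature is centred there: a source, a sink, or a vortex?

sink

At P (1.9, 1.8) the arrows converge inward. Divergence about -6, curl ≈0 — negative divergence with near-zero curl is a sink.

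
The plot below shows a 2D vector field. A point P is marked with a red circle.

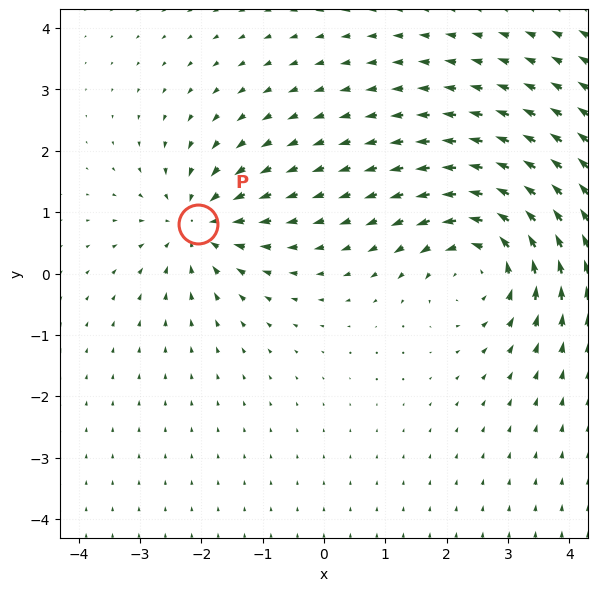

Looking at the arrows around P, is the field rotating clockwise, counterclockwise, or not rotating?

not rotating

Near P at (-2.1, 0.8) the arrows show no circulation. The curl there is ≈0.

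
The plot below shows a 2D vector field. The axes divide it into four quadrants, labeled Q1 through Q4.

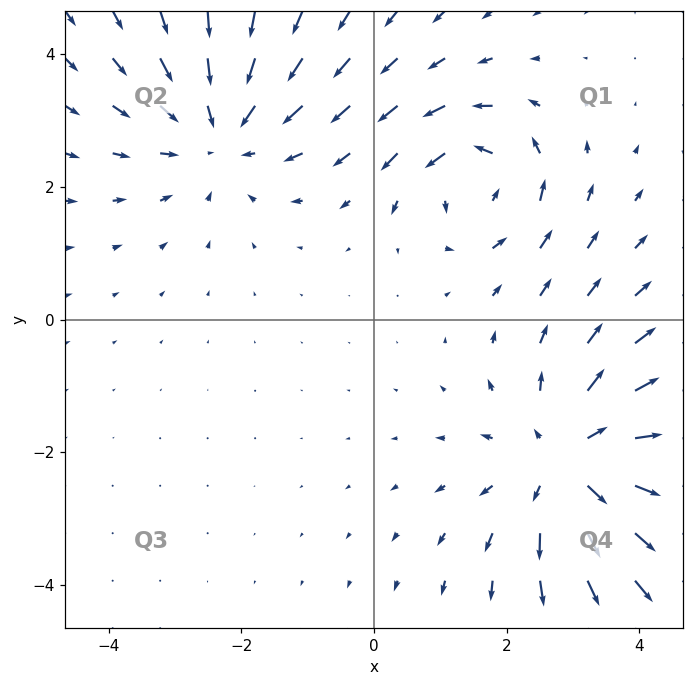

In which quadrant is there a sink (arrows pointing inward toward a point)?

The sink sits at approximately (-2.3, 2.8), which lies in quadrant Q2. The divergence there is about -3, negative as expected for a sink.

Q2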